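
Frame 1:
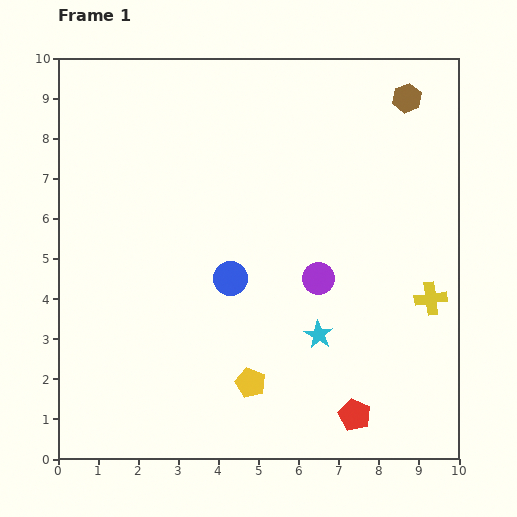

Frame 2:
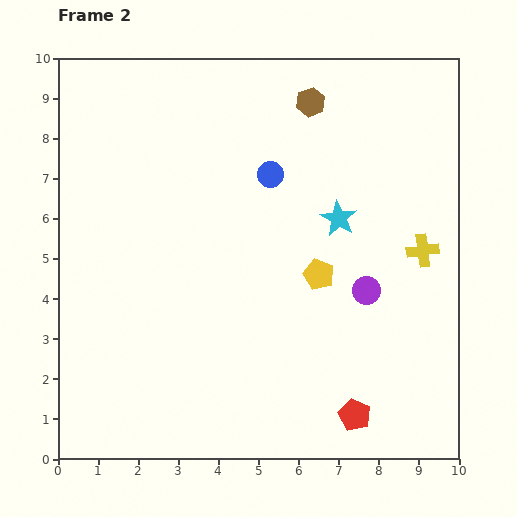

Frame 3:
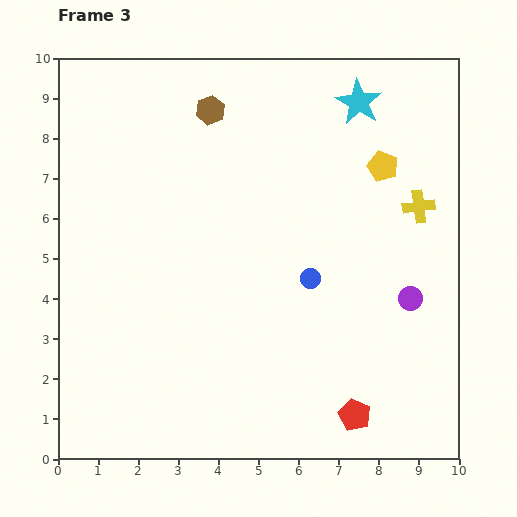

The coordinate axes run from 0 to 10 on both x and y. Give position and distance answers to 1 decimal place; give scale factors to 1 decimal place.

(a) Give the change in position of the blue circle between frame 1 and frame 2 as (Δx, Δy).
(1.0, 2.6)

The blue circle was at (4.3, 4.5) in frame 1 and (5.3, 7.1) in frame 2.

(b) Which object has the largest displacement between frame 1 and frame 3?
the yellow pentagon

(moved 6.3; next 5.9)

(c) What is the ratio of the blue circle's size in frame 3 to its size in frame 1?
0.6×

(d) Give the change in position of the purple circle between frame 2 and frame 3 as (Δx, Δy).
(1.1, -0.2)

The purple circle was at (7.7, 4.2) in frame 2 and (8.8, 4.0) in frame 3.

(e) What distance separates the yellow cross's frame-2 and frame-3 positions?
1.1

The yellow cross moved from (9.1, 5.2) to (9.0, 6.3), a distance of √(0.1² + 1.1²) ≈ 1.1.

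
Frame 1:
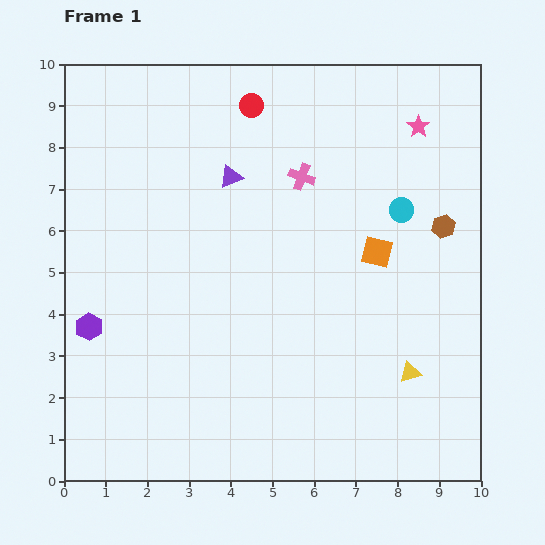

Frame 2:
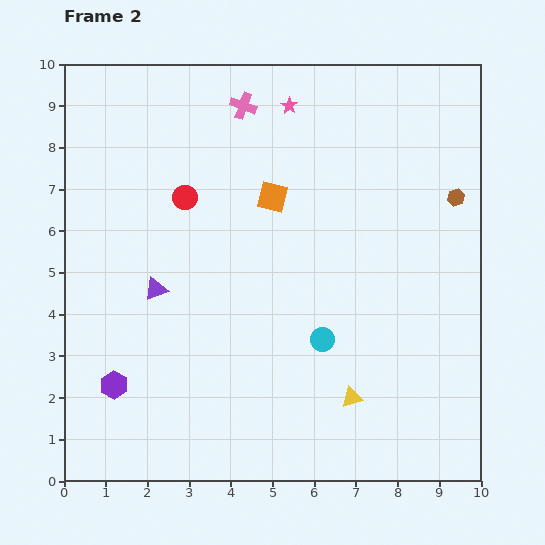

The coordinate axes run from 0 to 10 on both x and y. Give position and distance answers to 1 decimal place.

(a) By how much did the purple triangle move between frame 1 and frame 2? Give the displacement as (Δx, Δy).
(-1.8, -2.7)

The purple triangle was at (4.0, 7.3) in frame 1 and (2.2, 4.6) in frame 2.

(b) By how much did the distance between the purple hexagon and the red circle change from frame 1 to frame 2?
-1.8

Distance in frame 1: 6.6. Distance in frame 2: 4.8.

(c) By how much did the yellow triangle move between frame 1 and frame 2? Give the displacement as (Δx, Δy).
(-1.4, -0.6)

The yellow triangle was at (8.3, 2.6) in frame 1 and (6.9, 2.0) in frame 2.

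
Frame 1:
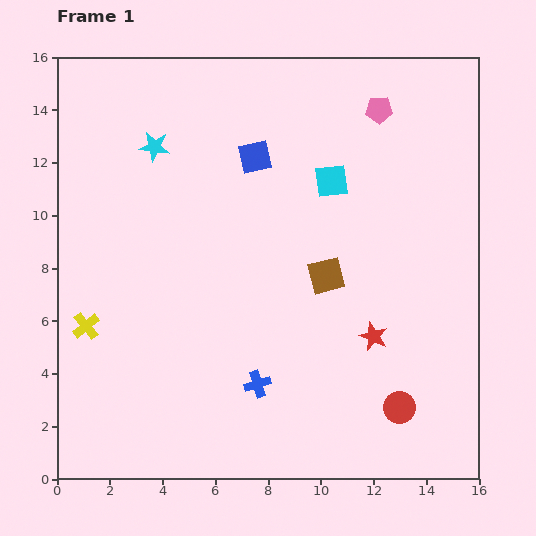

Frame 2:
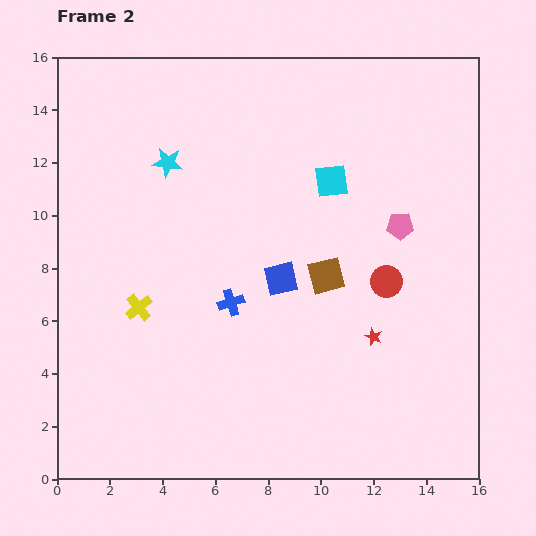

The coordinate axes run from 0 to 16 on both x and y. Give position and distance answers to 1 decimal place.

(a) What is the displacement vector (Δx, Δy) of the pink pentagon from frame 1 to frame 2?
(0.8, -4.4)

The pink pentagon was at (12.2, 14.0) in frame 1 and (13.0, 9.6) in frame 2.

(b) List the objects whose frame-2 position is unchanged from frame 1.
the brown square, the cyan square, the red star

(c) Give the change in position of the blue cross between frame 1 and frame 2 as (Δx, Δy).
(-1.0, 3.1)

The blue cross was at (7.6, 3.6) in frame 1 and (6.6, 6.7) in frame 2.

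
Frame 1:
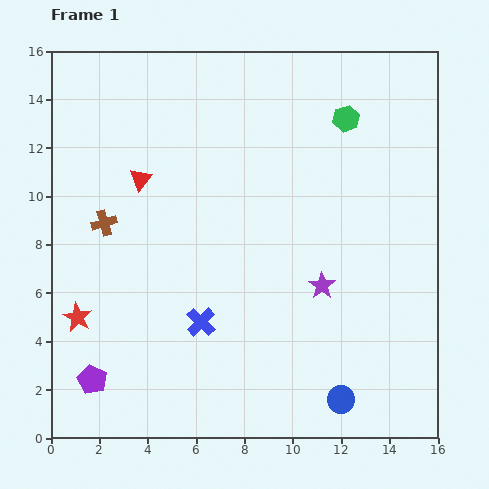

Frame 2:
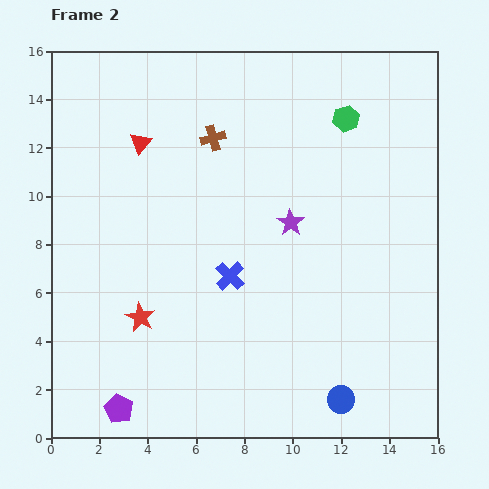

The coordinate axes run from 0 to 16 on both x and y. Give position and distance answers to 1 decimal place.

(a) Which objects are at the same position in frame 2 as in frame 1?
the blue circle, the green hexagon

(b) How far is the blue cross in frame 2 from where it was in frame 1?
2.2

The blue cross moved from (6.2, 4.8) to (7.4, 6.7), a distance of √(1.2² + 1.9²) ≈ 2.2.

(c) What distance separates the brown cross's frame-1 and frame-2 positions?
5.7

The brown cross moved from (2.2, 8.9) to (6.7, 12.4), a distance of √(4.5² + 3.5²) ≈ 5.7.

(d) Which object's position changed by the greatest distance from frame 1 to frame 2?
the brown cross

(moved 5.7; next 2.9)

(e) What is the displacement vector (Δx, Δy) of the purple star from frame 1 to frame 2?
(-1.3, 2.6)

The purple star was at (11.2, 6.3) in frame 1 and (9.9, 8.9) in frame 2.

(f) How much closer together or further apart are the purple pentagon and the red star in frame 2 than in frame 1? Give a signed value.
+1.2

Distance in frame 1: 2.7. Distance in frame 2: 3.9.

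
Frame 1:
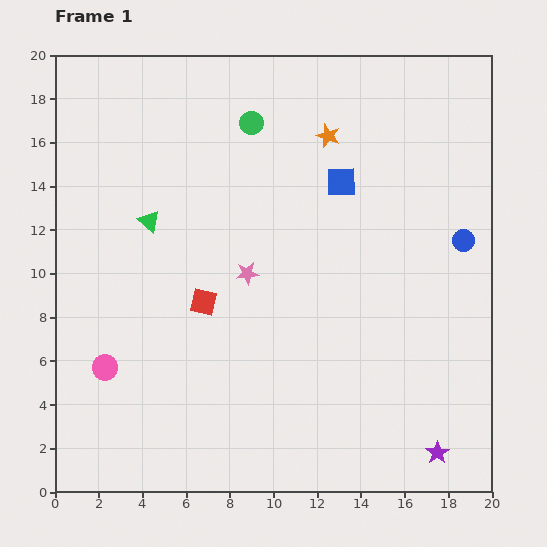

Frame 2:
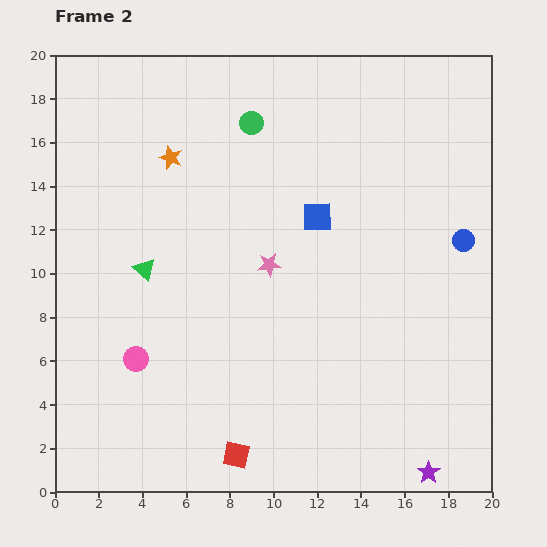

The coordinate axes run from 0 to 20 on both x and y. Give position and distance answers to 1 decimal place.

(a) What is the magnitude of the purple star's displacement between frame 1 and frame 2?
1.0

The purple star moved from (17.5, 1.8) to (17.1, 0.9), a distance of √(0.4² + 0.9²) ≈ 1.0.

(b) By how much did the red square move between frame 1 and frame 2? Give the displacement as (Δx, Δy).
(1.5, -7.0)

The red square was at (6.8, 8.7) in frame 1 and (8.3, 1.7) in frame 2.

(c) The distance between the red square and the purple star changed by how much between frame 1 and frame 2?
-3.9

Distance in frame 1: 12.7. Distance in frame 2: 8.8.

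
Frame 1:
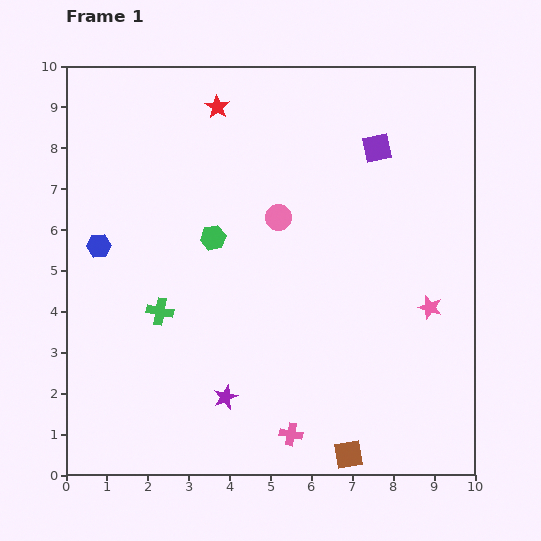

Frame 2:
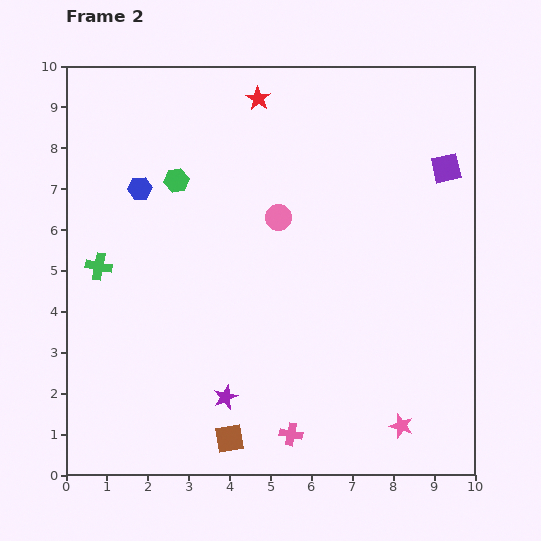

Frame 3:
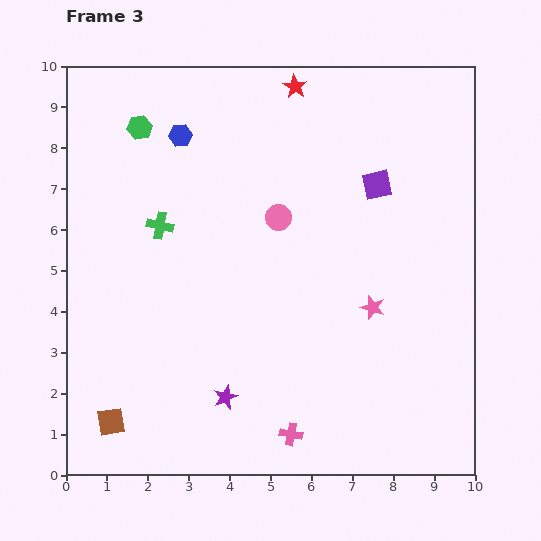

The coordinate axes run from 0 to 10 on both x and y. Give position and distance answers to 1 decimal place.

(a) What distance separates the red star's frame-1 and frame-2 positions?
1.0

The red star moved from (3.7, 9.0) to (4.7, 9.2), a distance of √(1.0² + 0.2²) ≈ 1.0.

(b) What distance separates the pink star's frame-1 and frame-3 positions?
1.4

The pink star moved from (8.9, 4.1) to (7.5, 4.1), a distance of √(1.4² + 0.0²) ≈ 1.4.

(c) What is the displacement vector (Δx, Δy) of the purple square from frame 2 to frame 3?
(-1.7, -0.4)

The purple square was at (9.3, 7.5) in frame 2 and (7.6, 7.1) in frame 3.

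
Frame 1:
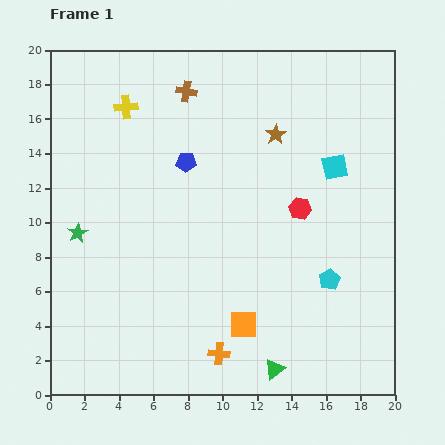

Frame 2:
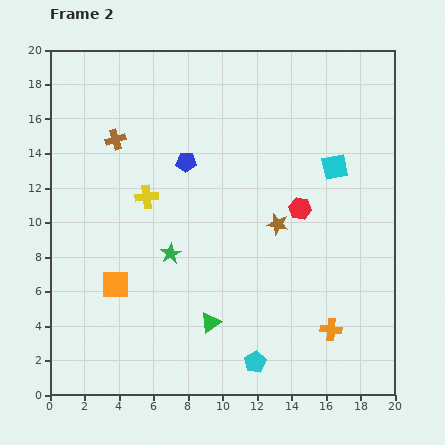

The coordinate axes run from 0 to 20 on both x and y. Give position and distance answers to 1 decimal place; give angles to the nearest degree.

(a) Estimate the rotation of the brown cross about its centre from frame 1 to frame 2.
28° counter-clockwise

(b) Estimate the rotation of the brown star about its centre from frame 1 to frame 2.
27° counter-clockwise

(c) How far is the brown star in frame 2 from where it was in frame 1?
5.2

The brown star moved from (13.1, 15.1) to (13.2, 9.9), a distance of √(0.1² + 5.2²) ≈ 5.2.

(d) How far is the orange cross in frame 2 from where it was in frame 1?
6.6

The orange cross moved from (9.8, 2.4) to (16.3, 3.8), a distance of √(6.5² + 1.4²) ≈ 6.6.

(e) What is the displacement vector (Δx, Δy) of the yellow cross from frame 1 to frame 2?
(1.2, -5.2)

The yellow cross was at (4.4, 16.7) in frame 1 and (5.6, 11.5) in frame 2.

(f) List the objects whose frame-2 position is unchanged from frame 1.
the cyan square, the red hexagon, the blue pentagon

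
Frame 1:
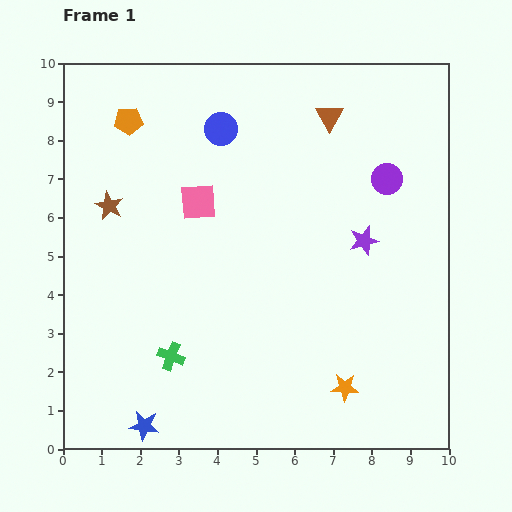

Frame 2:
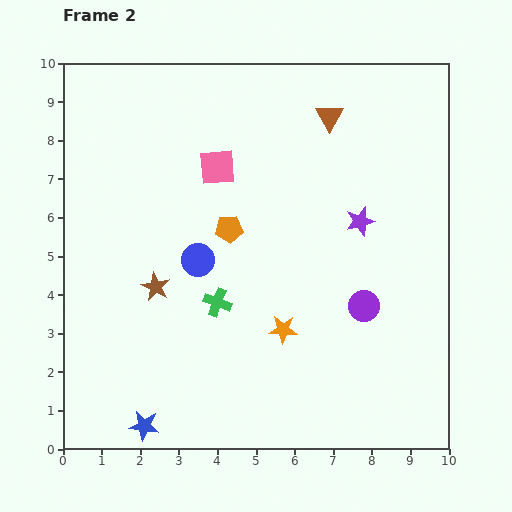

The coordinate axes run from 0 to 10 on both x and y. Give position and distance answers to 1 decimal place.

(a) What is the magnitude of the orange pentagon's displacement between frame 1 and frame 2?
3.8

The orange pentagon moved from (1.7, 8.5) to (4.3, 5.7), a distance of √(2.6² + 2.8²) ≈ 3.8.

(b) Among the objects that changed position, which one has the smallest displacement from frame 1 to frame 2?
the purple star

(moved 0.5)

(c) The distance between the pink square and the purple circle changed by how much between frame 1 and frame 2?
+0.3

Distance in frame 1: 4.9. Distance in frame 2: 5.2.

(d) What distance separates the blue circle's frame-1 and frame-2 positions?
3.5

The blue circle moved from (4.1, 8.3) to (3.5, 4.9), a distance of √(0.6² + 3.4²) ≈ 3.5.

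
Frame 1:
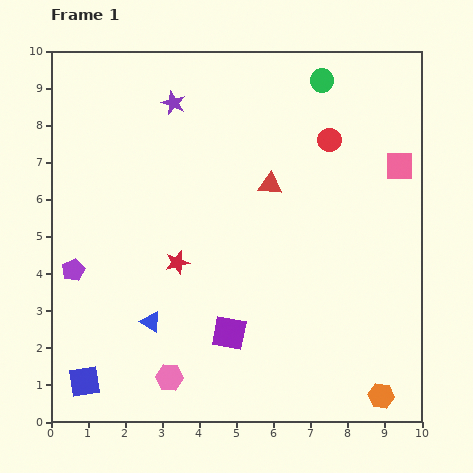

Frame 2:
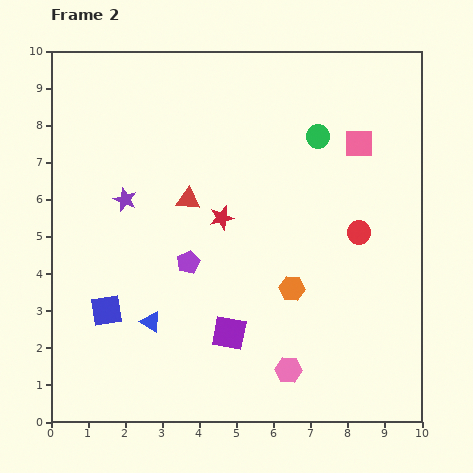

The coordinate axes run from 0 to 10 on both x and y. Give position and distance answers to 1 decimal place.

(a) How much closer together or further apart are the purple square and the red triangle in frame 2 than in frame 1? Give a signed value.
-0.3

Distance in frame 1: 4.1. Distance in frame 2: 3.8.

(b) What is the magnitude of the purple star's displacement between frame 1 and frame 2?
2.9

The purple star moved from (3.3, 8.6) to (2.0, 6.0), a distance of √(1.3² + 2.6²) ≈ 2.9.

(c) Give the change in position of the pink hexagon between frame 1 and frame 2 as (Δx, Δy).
(3.2, 0.2)

The pink hexagon was at (3.2, 1.2) in frame 1 and (6.4, 1.4) in frame 2.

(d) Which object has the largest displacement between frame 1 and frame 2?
the orange hexagon

(moved 3.8; next 3.2)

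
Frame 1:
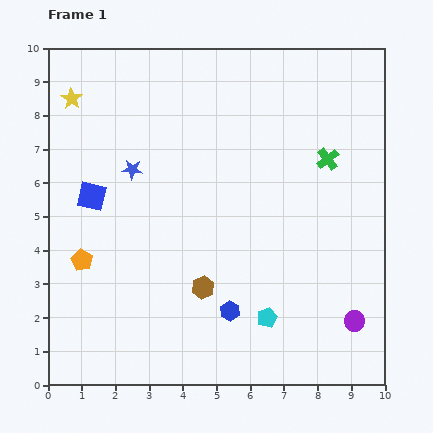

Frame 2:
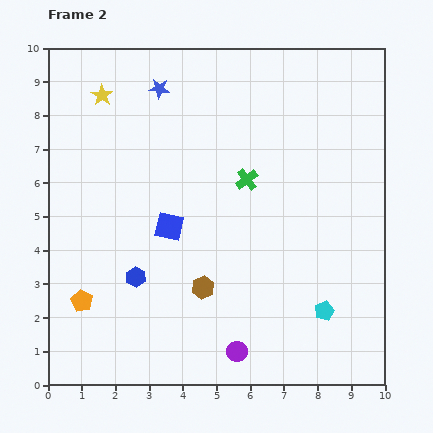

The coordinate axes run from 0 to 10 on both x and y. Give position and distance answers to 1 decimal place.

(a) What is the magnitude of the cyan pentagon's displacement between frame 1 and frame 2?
1.7

The cyan pentagon moved from (6.5, 2.0) to (8.2, 2.2), a distance of √(1.7² + 0.2²) ≈ 1.7.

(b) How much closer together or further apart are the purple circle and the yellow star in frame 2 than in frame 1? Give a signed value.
-2.1

Distance in frame 1: 10.7. Distance in frame 2: 8.6.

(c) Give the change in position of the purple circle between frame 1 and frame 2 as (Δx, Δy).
(-3.5, -0.9)

The purple circle was at (9.1, 1.9) in frame 1 and (5.6, 1.0) in frame 2.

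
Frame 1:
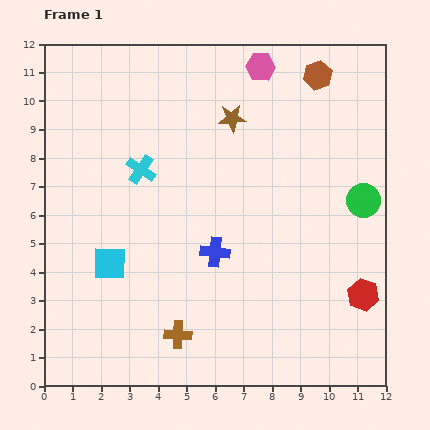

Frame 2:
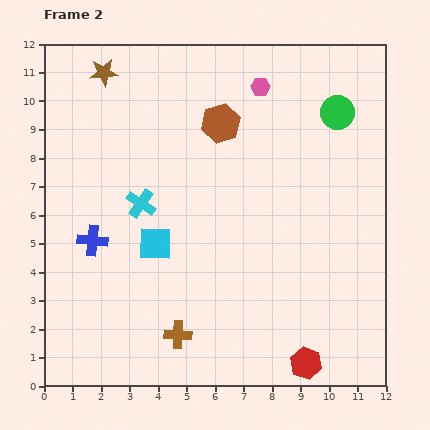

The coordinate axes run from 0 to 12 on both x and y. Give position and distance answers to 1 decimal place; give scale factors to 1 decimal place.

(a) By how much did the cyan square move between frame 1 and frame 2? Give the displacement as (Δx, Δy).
(1.6, 0.7)

The cyan square was at (2.3, 4.3) in frame 1 and (3.9, 5.0) in frame 2.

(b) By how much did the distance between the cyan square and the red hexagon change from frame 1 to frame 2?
-2.2

Distance in frame 1: 9.0. Distance in frame 2: 6.8.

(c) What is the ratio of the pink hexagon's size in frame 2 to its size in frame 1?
0.7×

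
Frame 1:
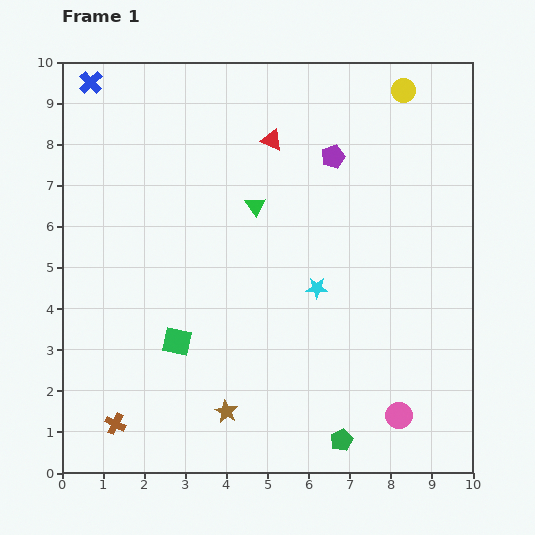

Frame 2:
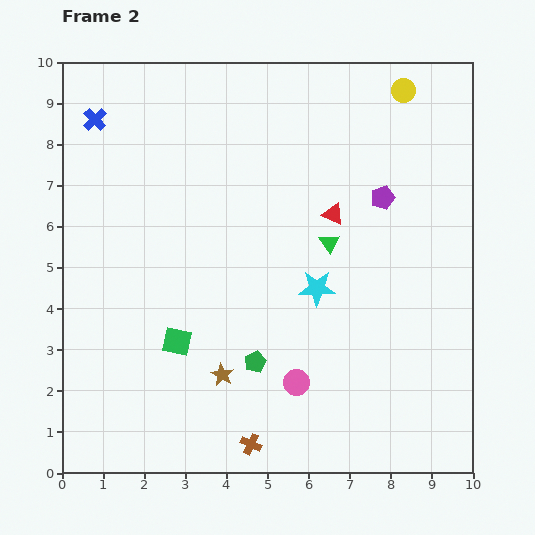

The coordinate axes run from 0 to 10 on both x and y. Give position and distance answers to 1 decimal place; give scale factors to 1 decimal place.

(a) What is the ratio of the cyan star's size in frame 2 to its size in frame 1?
1.7×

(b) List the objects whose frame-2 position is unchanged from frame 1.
the yellow circle, the cyan star, the green square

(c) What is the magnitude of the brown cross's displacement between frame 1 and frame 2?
3.3

The brown cross moved from (1.3, 1.2) to (4.6, 0.7), a distance of √(3.3² + 0.5²) ≈ 3.3.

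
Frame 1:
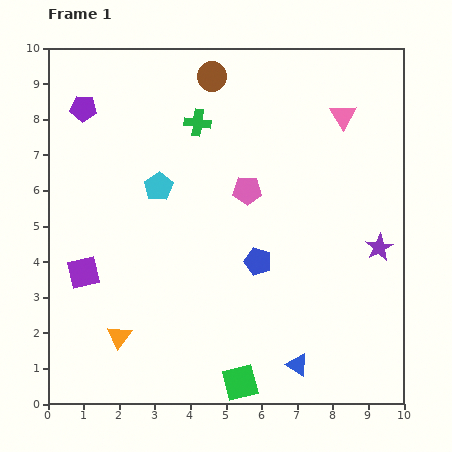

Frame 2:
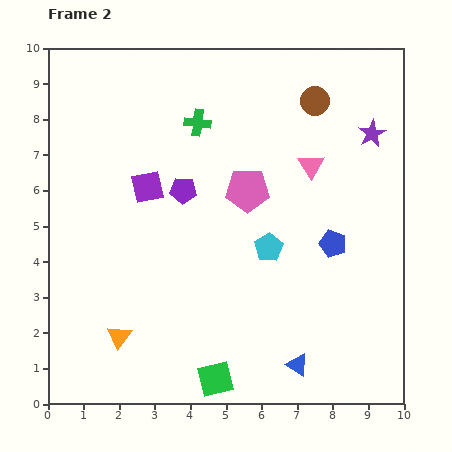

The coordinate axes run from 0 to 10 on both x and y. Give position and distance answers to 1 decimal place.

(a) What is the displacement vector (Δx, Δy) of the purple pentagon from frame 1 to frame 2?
(2.8, -2.3)

The purple pentagon was at (1.0, 8.3) in frame 1 and (3.8, 6.0) in frame 2.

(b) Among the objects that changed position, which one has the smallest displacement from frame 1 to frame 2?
the green square

(moved 0.7)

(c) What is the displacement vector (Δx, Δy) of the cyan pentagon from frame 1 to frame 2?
(3.1, -1.7)

The cyan pentagon was at (3.1, 6.1) in frame 1 and (6.2, 4.4) in frame 2.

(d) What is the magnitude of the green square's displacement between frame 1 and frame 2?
0.7

The green square moved from (5.4, 0.6) to (4.7, 0.7), a distance of √(0.7² + 0.1²) ≈ 0.7.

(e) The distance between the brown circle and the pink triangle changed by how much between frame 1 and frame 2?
-2.1

Distance in frame 1: 3.9. Distance in frame 2: 1.8.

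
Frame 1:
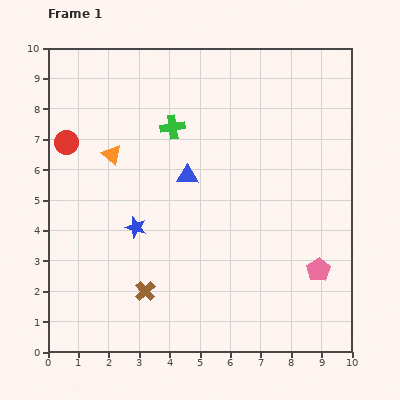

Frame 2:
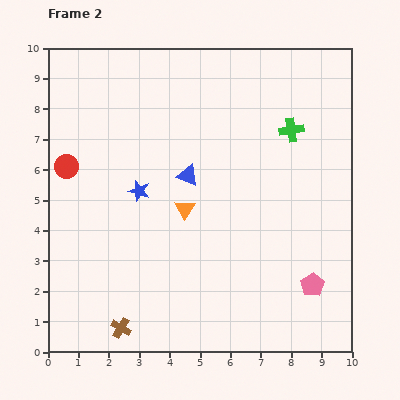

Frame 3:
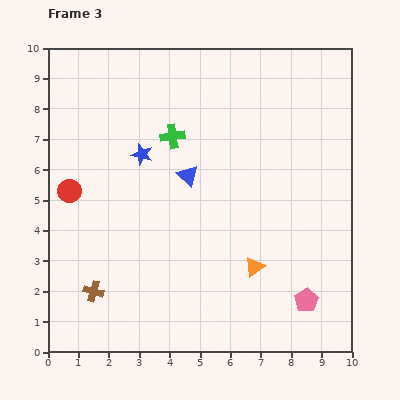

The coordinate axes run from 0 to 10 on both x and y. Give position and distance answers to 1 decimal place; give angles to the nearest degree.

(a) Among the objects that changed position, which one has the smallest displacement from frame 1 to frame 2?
the pink pentagon

(moved 0.5)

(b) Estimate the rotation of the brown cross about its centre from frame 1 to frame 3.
31° counter-clockwise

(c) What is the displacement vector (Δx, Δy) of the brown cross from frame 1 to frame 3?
(-1.7, 0.0)

The brown cross was at (3.2, 2.0) in frame 1 and (1.5, 2.0) in frame 3.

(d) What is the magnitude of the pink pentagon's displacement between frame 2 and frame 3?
0.5

The pink pentagon moved from (8.7, 2.2) to (8.5, 1.7), a distance of √(0.2² + 0.5²) ≈ 0.5.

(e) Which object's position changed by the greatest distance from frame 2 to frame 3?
the green cross

(moved 3.9; next 3.0)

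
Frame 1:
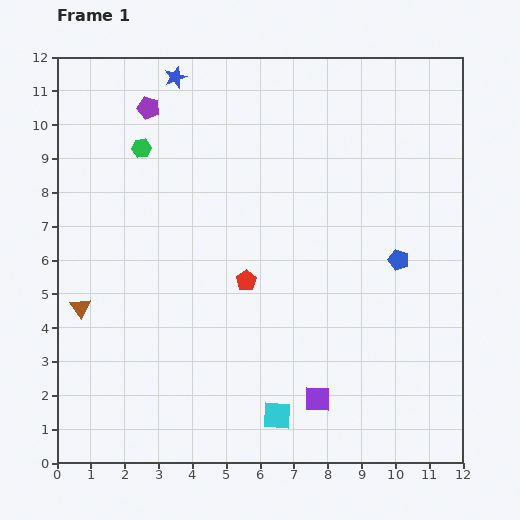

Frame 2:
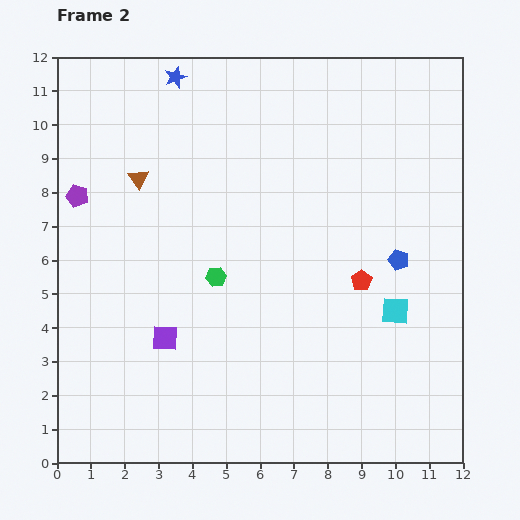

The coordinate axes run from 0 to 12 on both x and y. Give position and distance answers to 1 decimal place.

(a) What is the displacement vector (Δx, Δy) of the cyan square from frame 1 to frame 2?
(3.5, 3.1)

The cyan square was at (6.5, 1.4) in frame 1 and (10.0, 4.5) in frame 2.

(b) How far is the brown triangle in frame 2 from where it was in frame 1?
4.2

The brown triangle moved from (0.7, 4.6) to (2.4, 8.4), a distance of √(1.7² + 3.8²) ≈ 4.2.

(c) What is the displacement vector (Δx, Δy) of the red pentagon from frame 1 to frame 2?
(3.4, 0.0)

The red pentagon was at (5.6, 5.4) in frame 1 and (9.0, 5.4) in frame 2.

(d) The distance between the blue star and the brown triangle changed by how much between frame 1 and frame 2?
-4.2

Distance in frame 1: 7.4. Distance in frame 2: 3.2.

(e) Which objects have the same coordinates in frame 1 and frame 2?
the blue pentagon, the blue star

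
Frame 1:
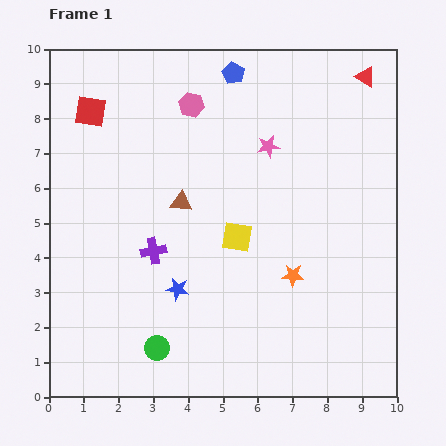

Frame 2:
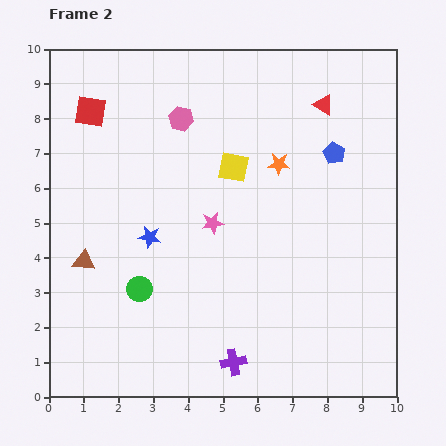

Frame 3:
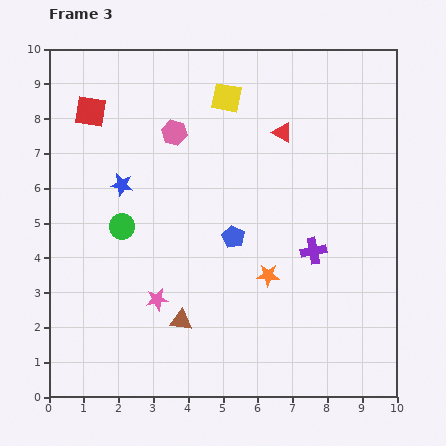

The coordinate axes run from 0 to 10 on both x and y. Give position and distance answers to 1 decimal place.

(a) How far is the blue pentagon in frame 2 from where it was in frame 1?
3.7

The blue pentagon moved from (5.3, 9.3) to (8.2, 7.0), a distance of √(2.9² + 2.3²) ≈ 3.7.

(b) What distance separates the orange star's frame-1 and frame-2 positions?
3.2

The orange star moved from (7.0, 3.5) to (6.6, 6.7), a distance of √(0.4² + 3.2²) ≈ 3.2.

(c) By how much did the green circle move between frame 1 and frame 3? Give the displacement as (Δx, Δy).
(-1.0, 3.5)

The green circle was at (3.1, 1.4) in frame 1 and (2.1, 4.9) in frame 3.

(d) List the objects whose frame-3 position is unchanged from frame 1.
the red square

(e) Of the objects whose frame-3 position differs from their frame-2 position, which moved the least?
the pink hexagon

(moved 0.4)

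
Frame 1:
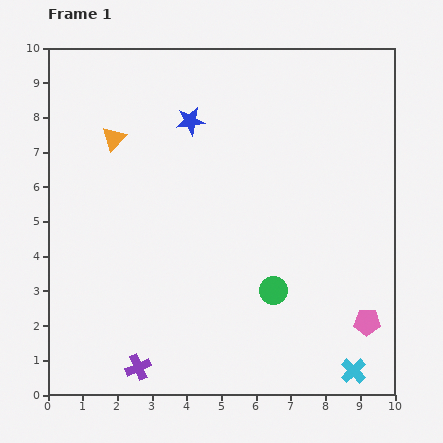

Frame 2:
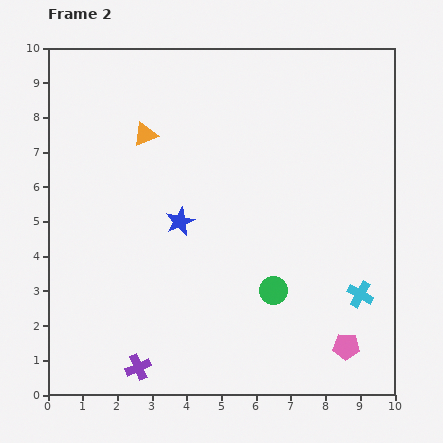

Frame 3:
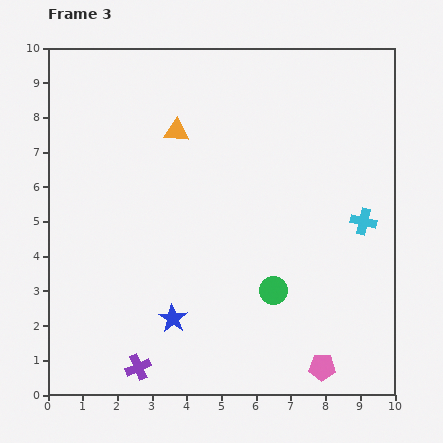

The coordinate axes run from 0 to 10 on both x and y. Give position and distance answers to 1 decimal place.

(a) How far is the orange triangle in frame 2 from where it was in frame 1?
0.9

The orange triangle moved from (1.9, 7.4) to (2.8, 7.5), a distance of √(0.9² + 0.1²) ≈ 0.9.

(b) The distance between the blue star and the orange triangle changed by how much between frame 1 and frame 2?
+0.4

Distance in frame 1: 2.3. Distance in frame 2: 2.7.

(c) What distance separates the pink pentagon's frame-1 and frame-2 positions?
0.9

The pink pentagon moved from (9.2, 2.1) to (8.6, 1.4), a distance of √(0.6² + 0.7²) ≈ 0.9.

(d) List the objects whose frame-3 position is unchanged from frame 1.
the green circle, the purple cross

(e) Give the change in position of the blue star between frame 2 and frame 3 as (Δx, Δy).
(-0.2, -2.8)

The blue star was at (3.8, 5.0) in frame 2 and (3.6, 2.2) in frame 3.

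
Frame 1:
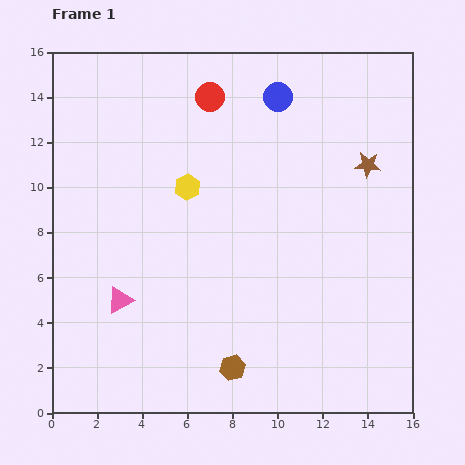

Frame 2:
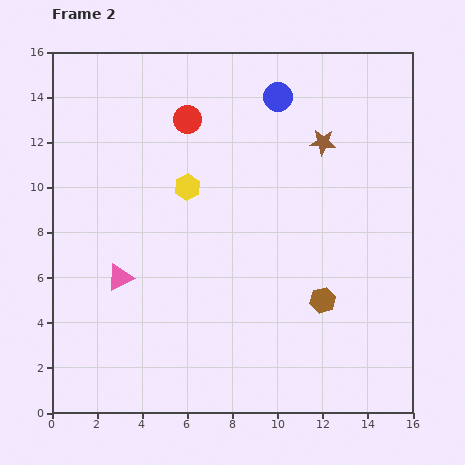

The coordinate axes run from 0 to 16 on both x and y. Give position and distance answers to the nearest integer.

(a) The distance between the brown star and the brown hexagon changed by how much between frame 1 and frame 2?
-4

Distance in frame 1: 11. Distance in frame 2: 7.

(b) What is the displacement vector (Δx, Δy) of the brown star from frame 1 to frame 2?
(-2, 1)

The brown star was at (14, 11) in frame 1 and (12, 12) in frame 2.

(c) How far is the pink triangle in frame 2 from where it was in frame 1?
1

The pink triangle moved from (3, 5) to (3, 6), a distance of √(0² + 1²) ≈ 1.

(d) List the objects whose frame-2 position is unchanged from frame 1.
the yellow hexagon, the blue circle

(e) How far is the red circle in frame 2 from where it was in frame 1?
1

The red circle moved from (7, 14) to (6, 13), a distance of √(1² + 1²) ≈ 1.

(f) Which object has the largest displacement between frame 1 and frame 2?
the brown hexagon

(moved 5; next 2)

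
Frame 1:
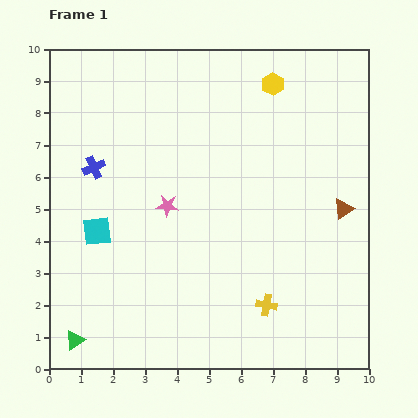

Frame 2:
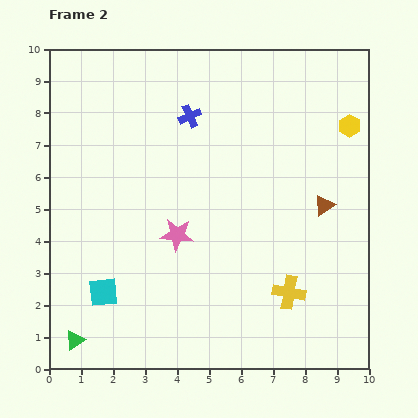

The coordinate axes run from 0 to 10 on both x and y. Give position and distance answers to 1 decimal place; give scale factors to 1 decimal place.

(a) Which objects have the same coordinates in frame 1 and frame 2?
the green triangle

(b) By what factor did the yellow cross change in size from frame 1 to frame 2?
1.6×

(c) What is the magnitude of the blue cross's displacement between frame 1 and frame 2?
3.4

The blue cross moved from (1.4, 6.3) to (4.4, 7.9), a distance of √(3.0² + 1.6²) ≈ 3.4.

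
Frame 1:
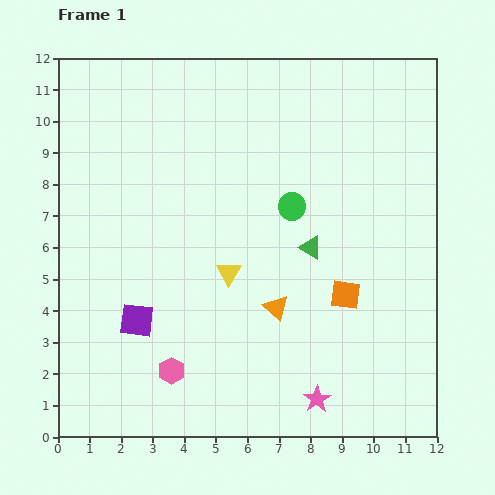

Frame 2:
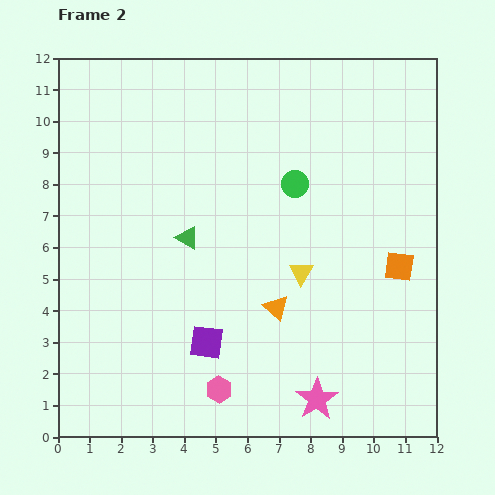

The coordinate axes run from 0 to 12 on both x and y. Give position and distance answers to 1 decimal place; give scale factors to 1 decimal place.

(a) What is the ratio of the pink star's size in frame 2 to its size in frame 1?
1.6×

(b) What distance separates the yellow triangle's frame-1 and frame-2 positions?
2.3

The yellow triangle moved from (5.4, 5.2) to (7.7, 5.2), a distance of √(2.3² + 0.0²) ≈ 2.3.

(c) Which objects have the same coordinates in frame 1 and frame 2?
the orange triangle, the pink star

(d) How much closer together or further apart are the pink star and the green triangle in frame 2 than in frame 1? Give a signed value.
+1.7

Distance in frame 1: 4.8. Distance in frame 2: 6.5.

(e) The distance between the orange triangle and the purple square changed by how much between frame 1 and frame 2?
-1.9

Distance in frame 1: 4.4. Distance in frame 2: 2.5.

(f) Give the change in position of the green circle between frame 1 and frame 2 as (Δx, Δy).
(0.1, 0.7)

The green circle was at (7.4, 7.3) in frame 1 and (7.5, 8.0) in frame 2.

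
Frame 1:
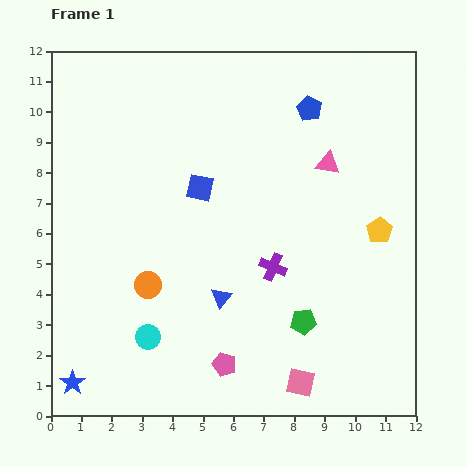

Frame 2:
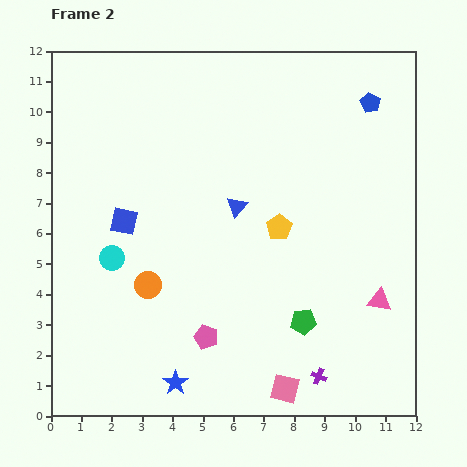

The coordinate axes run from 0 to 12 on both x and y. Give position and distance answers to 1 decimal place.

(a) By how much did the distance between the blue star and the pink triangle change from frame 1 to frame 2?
-3.9

Distance in frame 1: 11.1. Distance in frame 2: 7.2.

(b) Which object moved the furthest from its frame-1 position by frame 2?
the pink triangle

(moved 4.8; next 3.9)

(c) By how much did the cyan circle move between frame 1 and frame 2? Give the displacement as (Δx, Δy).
(-1.2, 2.6)

The cyan circle was at (3.2, 2.6) in frame 1 and (2.0, 5.2) in frame 2.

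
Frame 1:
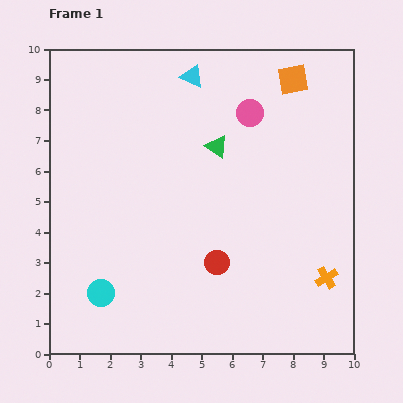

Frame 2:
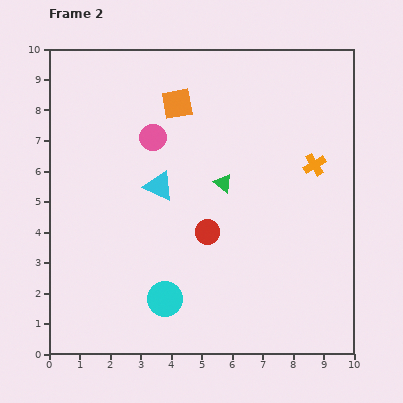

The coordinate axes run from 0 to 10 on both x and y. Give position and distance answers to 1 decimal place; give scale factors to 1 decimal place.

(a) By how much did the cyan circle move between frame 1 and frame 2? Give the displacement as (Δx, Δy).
(2.1, -0.2)

The cyan circle was at (1.7, 2.0) in frame 1 and (3.8, 1.8) in frame 2.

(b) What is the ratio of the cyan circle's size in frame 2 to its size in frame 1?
1.3×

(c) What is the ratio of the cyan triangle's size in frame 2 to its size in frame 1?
1.3×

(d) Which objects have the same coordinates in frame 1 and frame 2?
none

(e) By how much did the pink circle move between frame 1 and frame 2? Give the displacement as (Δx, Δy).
(-3.2, -0.8)

The pink circle was at (6.6, 7.9) in frame 1 and (3.4, 7.1) in frame 2.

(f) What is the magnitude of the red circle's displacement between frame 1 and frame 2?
1.0

The red circle moved from (5.5, 3.0) to (5.2, 4.0), a distance of √(0.3² + 1.0²) ≈ 1.0.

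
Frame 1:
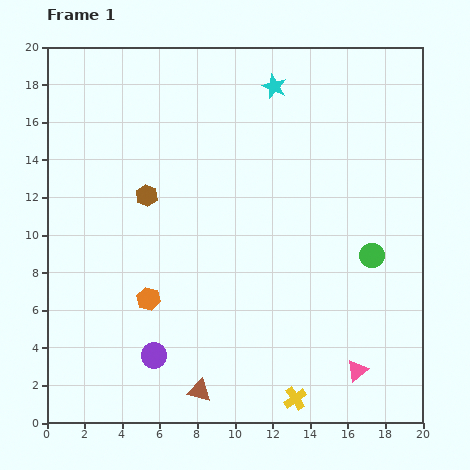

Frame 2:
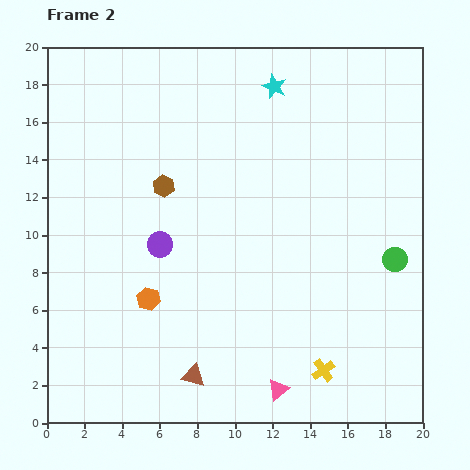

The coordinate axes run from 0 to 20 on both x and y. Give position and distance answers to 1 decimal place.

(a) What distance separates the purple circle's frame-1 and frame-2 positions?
5.9

The purple circle moved from (5.7, 3.6) to (6.0, 9.5), a distance of √(0.3² + 5.9²) ≈ 5.9.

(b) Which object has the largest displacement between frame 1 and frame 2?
the purple circle

(moved 5.9; next 4.3)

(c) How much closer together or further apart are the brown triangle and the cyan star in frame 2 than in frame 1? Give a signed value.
-0.7

Distance in frame 1: 16.7. Distance in frame 2: 16.0.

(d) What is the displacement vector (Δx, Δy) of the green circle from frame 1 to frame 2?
(1.2, -0.2)

The green circle was at (17.3, 8.9) in frame 1 and (18.5, 8.7) in frame 2.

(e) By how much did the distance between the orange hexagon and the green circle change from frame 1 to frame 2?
+1.2

Distance in frame 1: 12.1. Distance in frame 2: 13.3.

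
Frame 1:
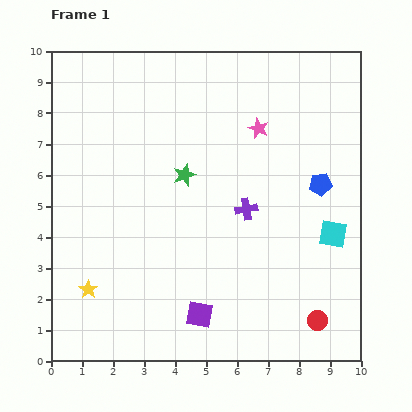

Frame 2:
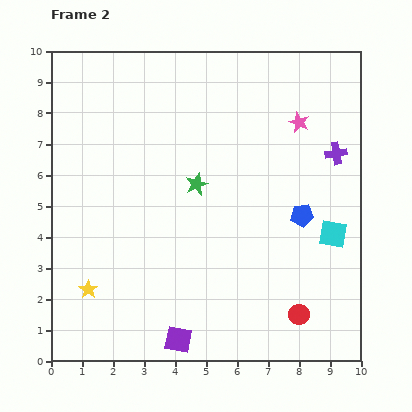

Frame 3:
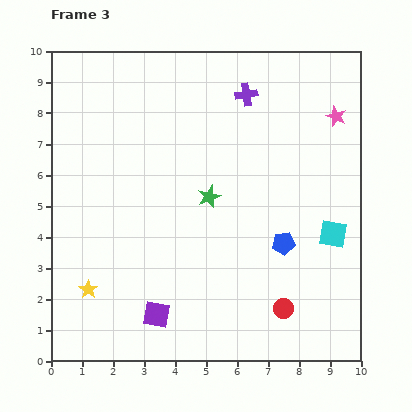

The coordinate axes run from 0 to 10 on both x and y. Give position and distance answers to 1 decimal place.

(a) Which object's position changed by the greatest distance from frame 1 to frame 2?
the purple cross

(moved 3.4; next 1.3)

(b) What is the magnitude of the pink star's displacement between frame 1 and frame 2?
1.3

The pink star moved from (6.7, 7.5) to (8.0, 7.7), a distance of √(1.3² + 0.2²) ≈ 1.3.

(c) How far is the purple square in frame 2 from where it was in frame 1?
1.1

The purple square moved from (4.8, 1.5) to (4.1, 0.7), a distance of √(0.7² + 0.8²) ≈ 1.1.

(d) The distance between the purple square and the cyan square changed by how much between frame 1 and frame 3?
+1.3

Distance in frame 1: 5.0. Distance in frame 3: 6.3.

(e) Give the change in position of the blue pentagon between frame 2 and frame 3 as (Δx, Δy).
(-0.6, -0.9)

The blue pentagon was at (8.1, 4.7) in frame 2 and (7.5, 3.8) in frame 3.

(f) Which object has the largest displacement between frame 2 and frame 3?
the purple cross

(moved 3.5; next 1.2)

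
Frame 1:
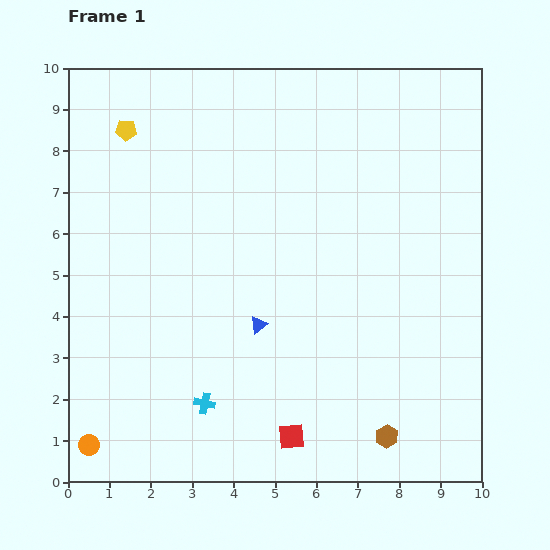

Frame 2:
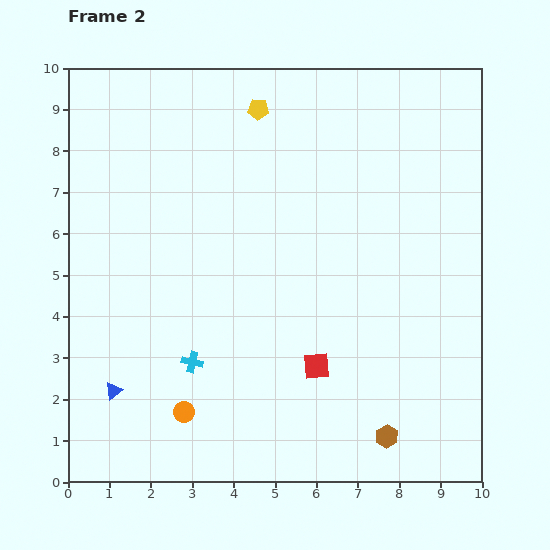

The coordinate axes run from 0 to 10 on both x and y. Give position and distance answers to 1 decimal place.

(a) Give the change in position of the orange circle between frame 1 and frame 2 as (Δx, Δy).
(2.3, 0.8)

The orange circle was at (0.5, 0.9) in frame 1 and (2.8, 1.7) in frame 2.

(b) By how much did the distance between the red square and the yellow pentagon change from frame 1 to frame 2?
-2.0

Distance in frame 1: 8.4. Distance in frame 2: 6.4.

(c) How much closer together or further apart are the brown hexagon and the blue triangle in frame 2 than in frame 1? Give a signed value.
+2.6

Distance in frame 1: 4.1. Distance in frame 2: 6.7.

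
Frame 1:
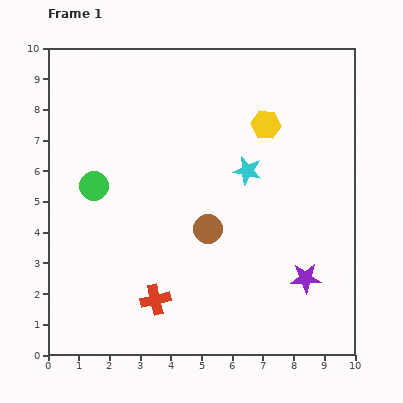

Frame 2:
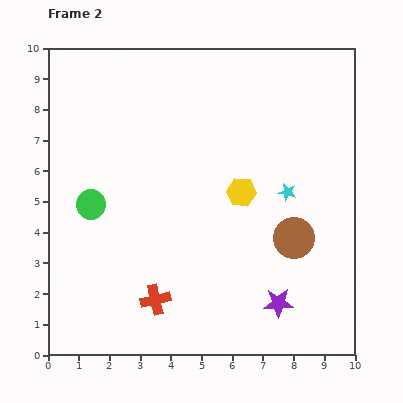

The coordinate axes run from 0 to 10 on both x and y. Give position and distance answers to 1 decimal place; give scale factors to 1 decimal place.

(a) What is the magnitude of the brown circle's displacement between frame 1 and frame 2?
2.8

The brown circle moved from (5.2, 4.1) to (8.0, 3.8), a distance of √(2.8² + 0.3²) ≈ 2.8.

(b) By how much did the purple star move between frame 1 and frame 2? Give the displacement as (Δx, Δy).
(-0.9, -0.8)

The purple star was at (8.4, 2.5) in frame 1 and (7.5, 1.7) in frame 2.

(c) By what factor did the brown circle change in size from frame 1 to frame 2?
1.4×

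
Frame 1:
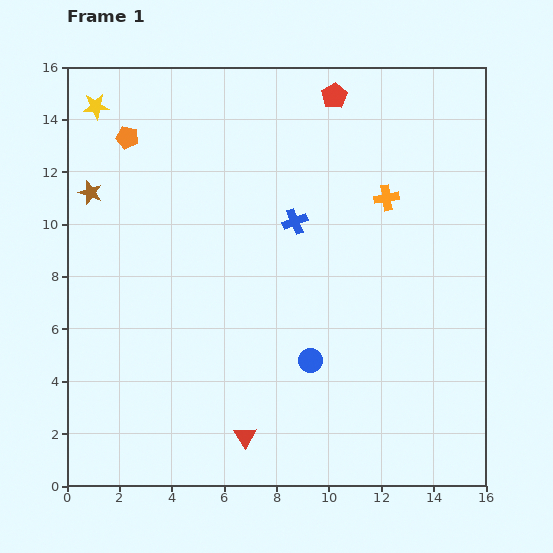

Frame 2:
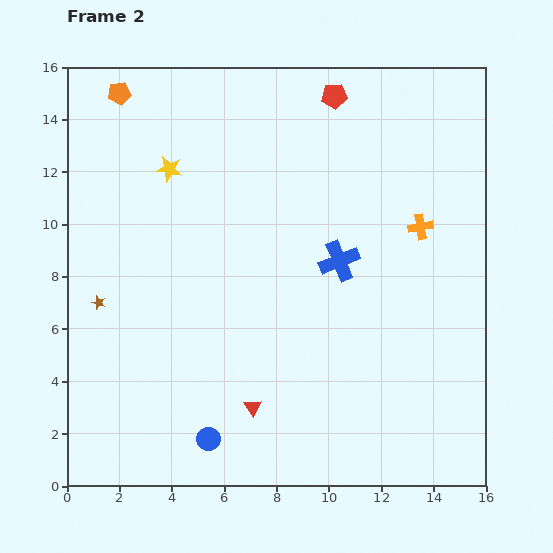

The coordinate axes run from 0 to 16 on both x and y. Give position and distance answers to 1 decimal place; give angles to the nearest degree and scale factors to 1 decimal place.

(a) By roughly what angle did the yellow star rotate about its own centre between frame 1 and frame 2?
15° clockwise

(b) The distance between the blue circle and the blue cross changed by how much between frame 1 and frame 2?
+3.1

Distance in frame 1: 5.3. Distance in frame 2: 8.4.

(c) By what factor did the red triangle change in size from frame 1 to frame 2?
0.8×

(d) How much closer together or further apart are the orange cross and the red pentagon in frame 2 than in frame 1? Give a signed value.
+1.6

Distance in frame 1: 4.4. Distance in frame 2: 6.0.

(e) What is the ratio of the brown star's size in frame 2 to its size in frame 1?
0.6×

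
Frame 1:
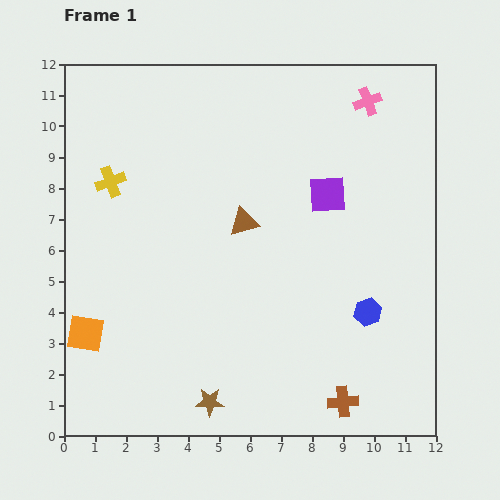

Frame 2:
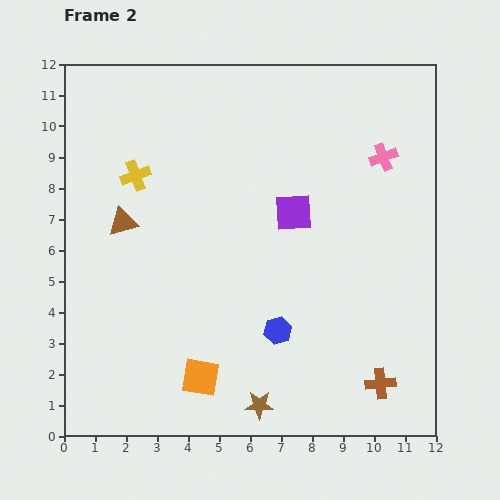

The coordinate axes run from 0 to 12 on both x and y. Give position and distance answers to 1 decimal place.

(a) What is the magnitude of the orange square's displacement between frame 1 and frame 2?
4.0

The orange square moved from (0.7, 3.3) to (4.4, 1.9), a distance of √(3.7² + 1.4²) ≈ 4.0.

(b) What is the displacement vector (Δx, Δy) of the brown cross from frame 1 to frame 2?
(1.2, 0.6)

The brown cross was at (9.0, 1.1) in frame 1 and (10.2, 1.7) in frame 2.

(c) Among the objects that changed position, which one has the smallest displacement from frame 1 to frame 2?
the yellow cross

(moved 0.8)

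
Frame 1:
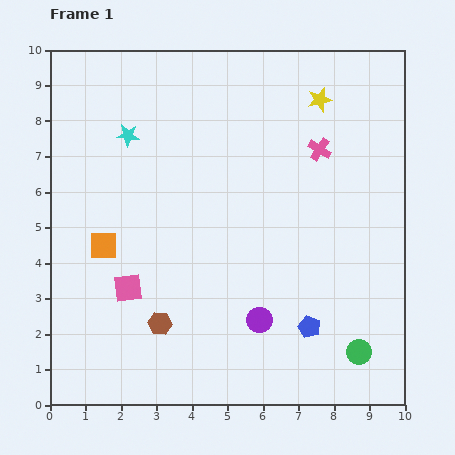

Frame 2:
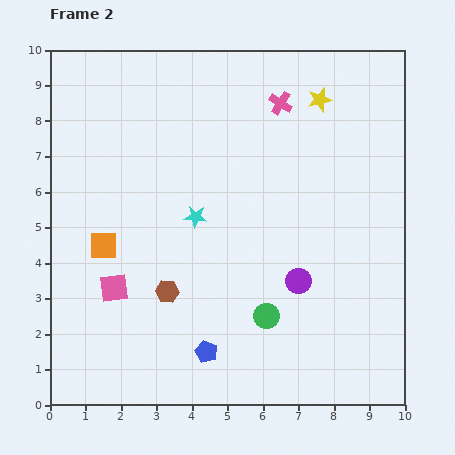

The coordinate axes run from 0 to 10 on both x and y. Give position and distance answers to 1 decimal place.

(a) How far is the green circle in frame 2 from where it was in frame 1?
2.8

The green circle moved from (8.7, 1.5) to (6.1, 2.5), a distance of √(2.6² + 1.0²) ≈ 2.8.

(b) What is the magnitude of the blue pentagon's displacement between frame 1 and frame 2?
3.0

The blue pentagon moved from (7.3, 2.2) to (4.4, 1.5), a distance of √(2.9² + 0.7²) ≈ 3.0.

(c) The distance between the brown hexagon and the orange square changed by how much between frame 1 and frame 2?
-0.5

Distance in frame 1: 2.7. Distance in frame 2: 2.2.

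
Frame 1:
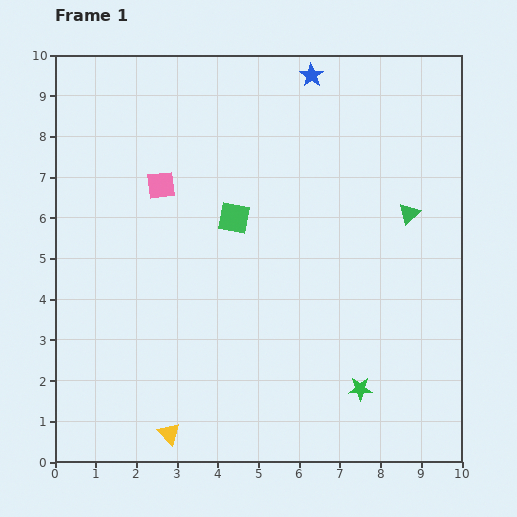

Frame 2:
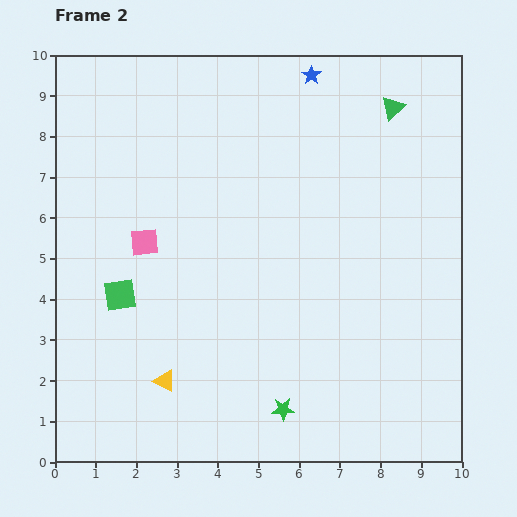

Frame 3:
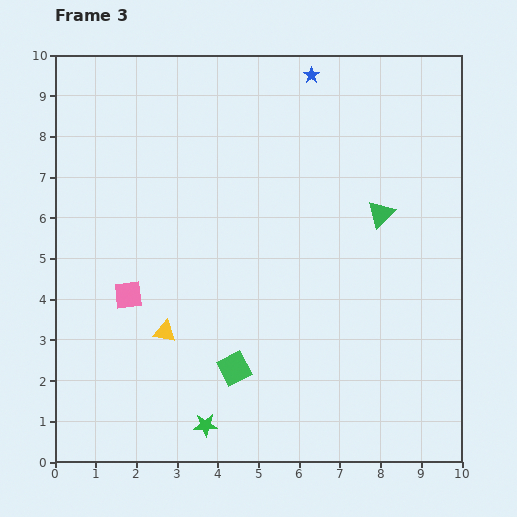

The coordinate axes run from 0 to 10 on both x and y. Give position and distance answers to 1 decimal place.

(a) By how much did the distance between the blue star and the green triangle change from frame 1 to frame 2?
-2.0

Distance in frame 1: 4.2. Distance in frame 2: 2.2.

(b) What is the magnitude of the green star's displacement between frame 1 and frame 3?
3.9

The green star moved from (7.5, 1.8) to (3.7, 0.9), a distance of √(3.8² + 0.9²) ≈ 3.9.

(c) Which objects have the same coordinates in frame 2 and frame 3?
the blue star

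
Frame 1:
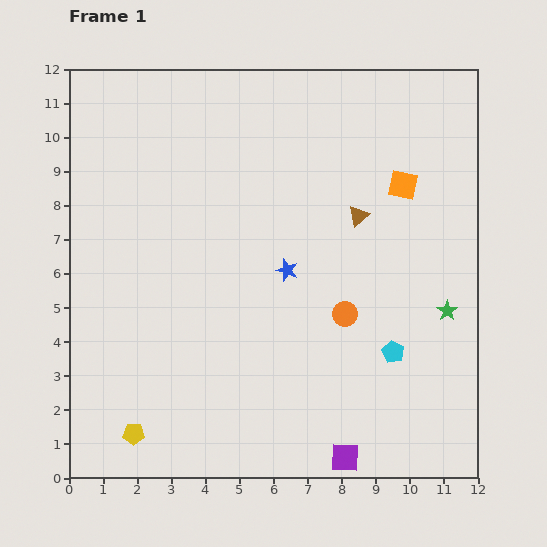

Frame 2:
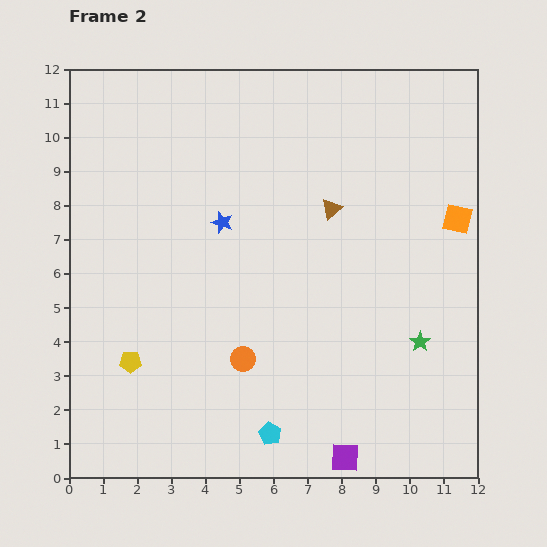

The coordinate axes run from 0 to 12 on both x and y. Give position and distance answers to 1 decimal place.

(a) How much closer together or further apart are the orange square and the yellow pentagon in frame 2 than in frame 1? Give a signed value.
-0.3

Distance in frame 1: 10.8. Distance in frame 2: 10.5.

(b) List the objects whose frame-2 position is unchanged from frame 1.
the purple square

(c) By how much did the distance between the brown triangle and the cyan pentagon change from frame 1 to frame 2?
+2.7

Distance in frame 1: 4.1. Distance in frame 2: 6.8.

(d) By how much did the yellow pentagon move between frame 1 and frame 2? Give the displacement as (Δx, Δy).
(-0.1, 2.1)

The yellow pentagon was at (1.9, 1.3) in frame 1 and (1.8, 3.4) in frame 2.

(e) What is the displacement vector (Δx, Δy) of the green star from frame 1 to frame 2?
(-0.8, -0.9)

The green star was at (11.1, 4.9) in frame 1 and (10.3, 4.0) in frame 2.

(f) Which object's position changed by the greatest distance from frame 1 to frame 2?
the cyan pentagon

(moved 4.3; next 3.3)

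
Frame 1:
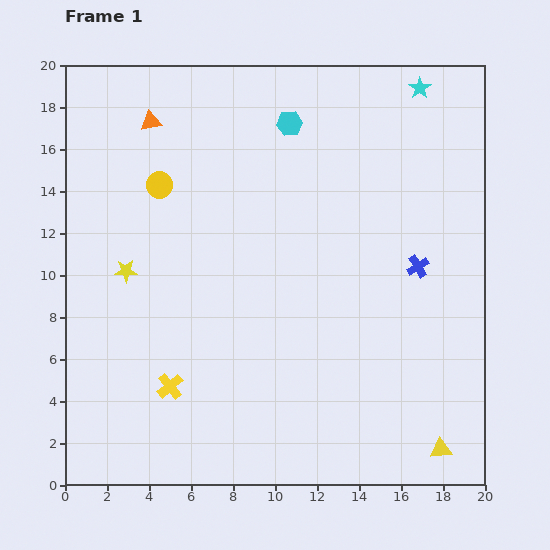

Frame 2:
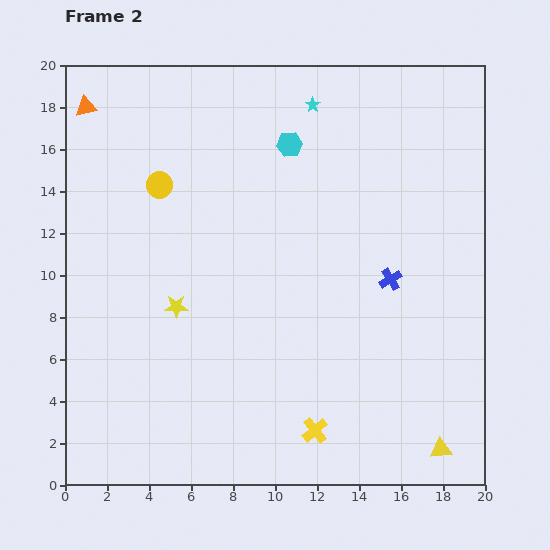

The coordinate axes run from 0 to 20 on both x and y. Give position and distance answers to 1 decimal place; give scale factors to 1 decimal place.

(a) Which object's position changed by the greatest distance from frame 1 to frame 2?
the yellow cross

(moved 7.2; next 5.2)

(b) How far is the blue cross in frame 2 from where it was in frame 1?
1.4

The blue cross moved from (16.8, 10.4) to (15.5, 9.8), a distance of √(1.3² + 0.6²) ≈ 1.4.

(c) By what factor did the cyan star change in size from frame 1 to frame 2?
0.7×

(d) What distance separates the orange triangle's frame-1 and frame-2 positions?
3.2

The orange triangle moved from (4.1, 17.3) to (1.0, 18.0), a distance of √(3.1² + 0.7²) ≈ 3.2.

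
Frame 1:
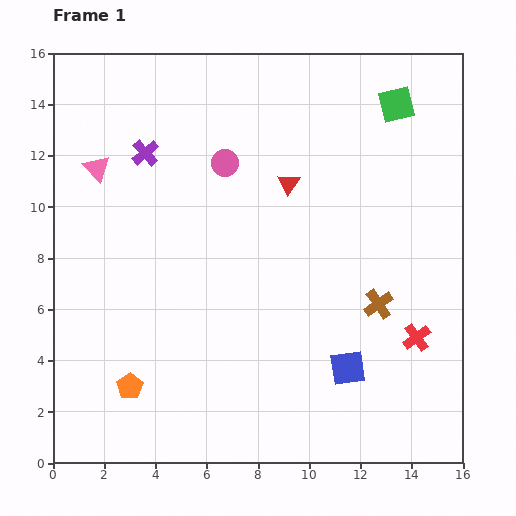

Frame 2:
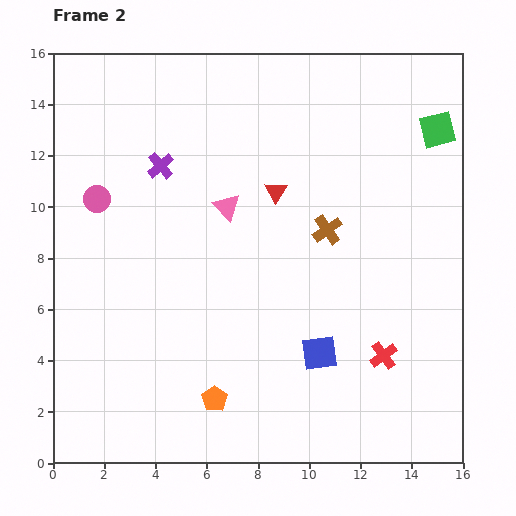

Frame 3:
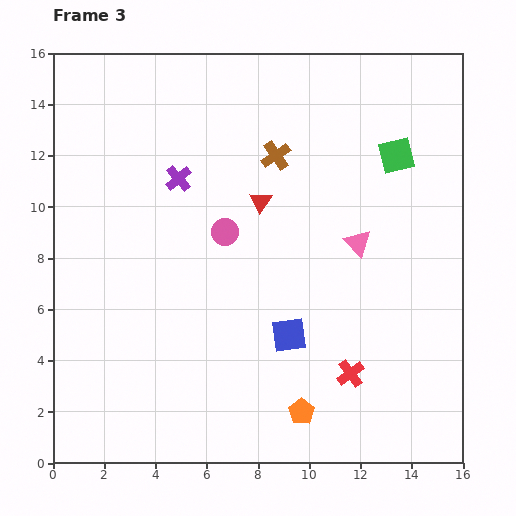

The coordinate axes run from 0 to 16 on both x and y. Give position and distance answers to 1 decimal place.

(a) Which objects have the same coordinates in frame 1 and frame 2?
none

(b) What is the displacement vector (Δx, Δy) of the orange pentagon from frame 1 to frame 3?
(6.7, -1.0)

The orange pentagon was at (3.0, 3.0) in frame 1 and (9.7, 2.0) in frame 3.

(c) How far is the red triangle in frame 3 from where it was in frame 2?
0.7

The red triangle moved from (8.7, 10.6) to (8.1, 10.2), a distance of √(0.6² + 0.4²) ≈ 0.7.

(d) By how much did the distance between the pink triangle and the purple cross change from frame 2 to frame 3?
+4.3

Distance in frame 2: 3.1. Distance in frame 3: 7.4.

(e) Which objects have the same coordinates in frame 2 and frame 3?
none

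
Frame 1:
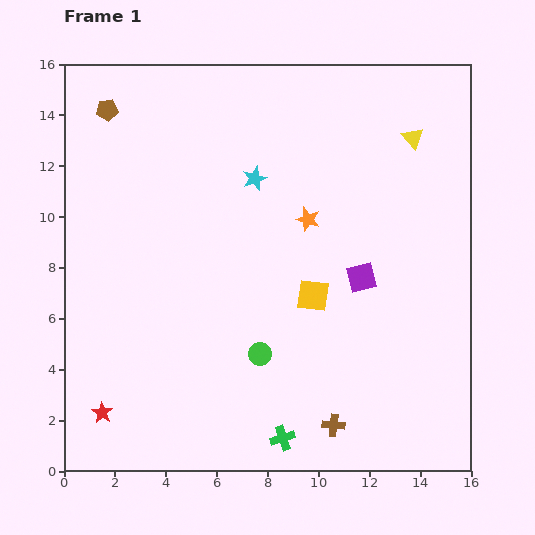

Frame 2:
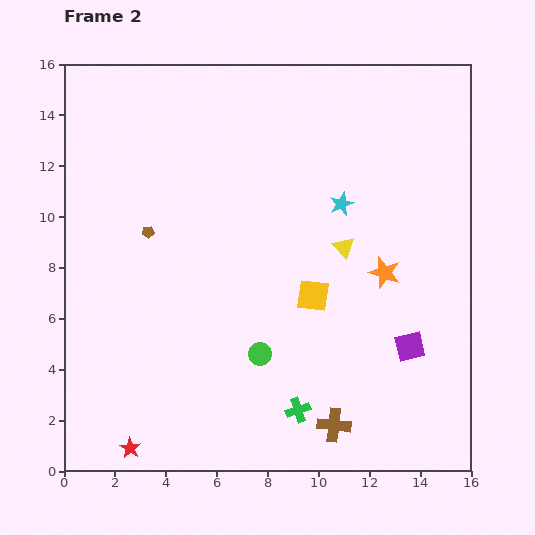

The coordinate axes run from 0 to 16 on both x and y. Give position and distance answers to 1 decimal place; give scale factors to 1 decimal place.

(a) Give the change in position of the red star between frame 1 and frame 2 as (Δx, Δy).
(1.1, -1.4)

The red star was at (1.5, 2.3) in frame 1 and (2.6, 0.9) in frame 2.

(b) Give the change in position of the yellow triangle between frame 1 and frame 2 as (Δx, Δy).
(-2.7, -4.3)

The yellow triangle was at (13.7, 13.1) in frame 1 and (11.0, 8.8) in frame 2.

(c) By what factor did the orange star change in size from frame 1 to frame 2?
1.3×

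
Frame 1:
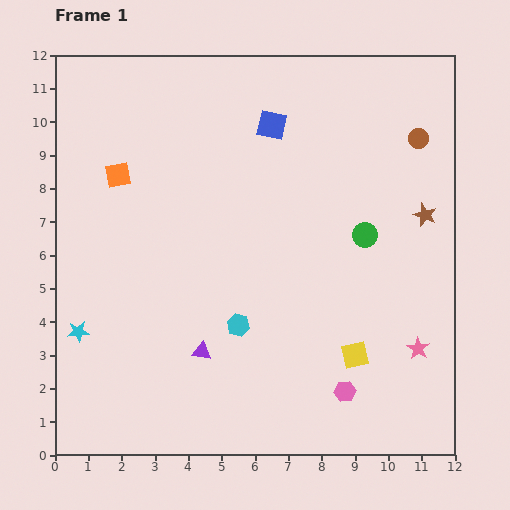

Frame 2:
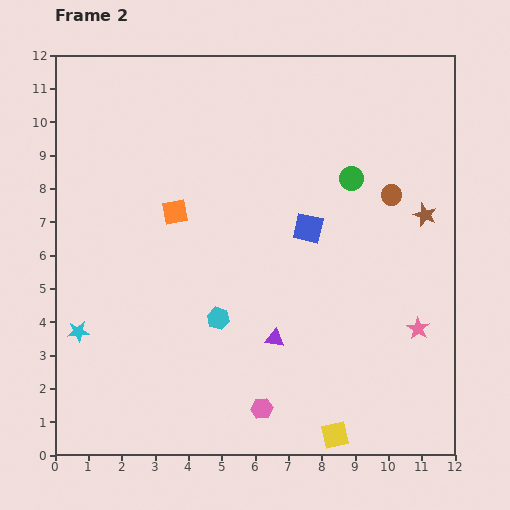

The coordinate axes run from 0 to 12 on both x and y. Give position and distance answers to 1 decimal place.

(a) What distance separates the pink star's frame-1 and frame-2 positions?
0.6

The pink star moved from (10.9, 3.2) to (10.9, 3.8), a distance of √(0.0² + 0.6²) ≈ 0.6.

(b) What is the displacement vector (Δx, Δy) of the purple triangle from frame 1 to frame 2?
(2.2, 0.4)

The purple triangle was at (4.4, 3.1) in frame 1 and (6.6, 3.5) in frame 2.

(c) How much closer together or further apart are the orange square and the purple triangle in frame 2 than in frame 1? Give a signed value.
-1.1

Distance in frame 1: 5.9. Distance in frame 2: 4.8.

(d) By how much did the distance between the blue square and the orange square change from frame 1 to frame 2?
-0.8

Distance in frame 1: 4.8. Distance in frame 2: 4.0.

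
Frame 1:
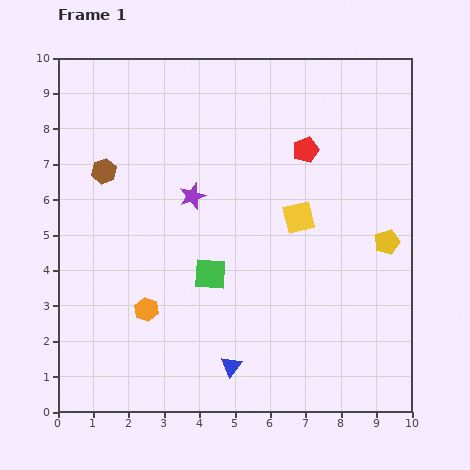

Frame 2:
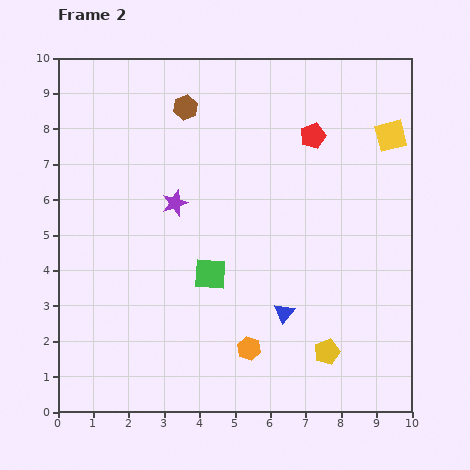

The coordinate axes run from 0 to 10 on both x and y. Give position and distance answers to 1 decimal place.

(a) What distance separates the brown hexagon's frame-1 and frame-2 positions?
2.9

The brown hexagon moved from (1.3, 6.8) to (3.6, 8.6), a distance of √(2.3² + 1.8²) ≈ 2.9.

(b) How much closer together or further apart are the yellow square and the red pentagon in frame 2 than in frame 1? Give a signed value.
+0.3

Distance in frame 1: 1.9. Distance in frame 2: 2.2.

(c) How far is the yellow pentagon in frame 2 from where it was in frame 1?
3.5

The yellow pentagon moved from (9.3, 4.8) to (7.6, 1.7), a distance of √(1.7² + 3.1²) ≈ 3.5.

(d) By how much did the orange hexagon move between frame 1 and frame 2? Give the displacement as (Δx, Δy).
(2.9, -1.1)

The orange hexagon was at (2.5, 2.9) in frame 1 and (5.4, 1.8) in frame 2.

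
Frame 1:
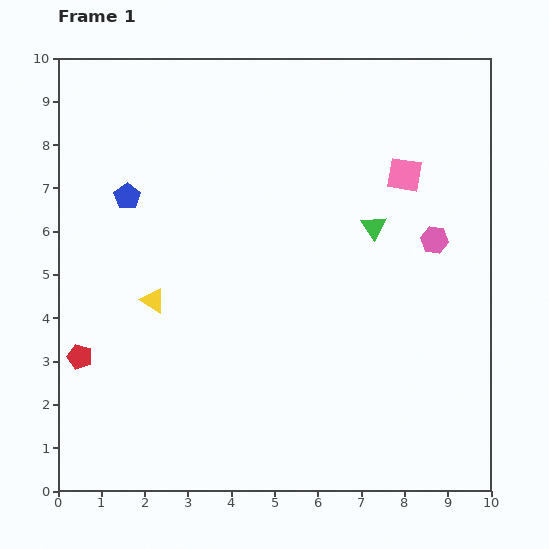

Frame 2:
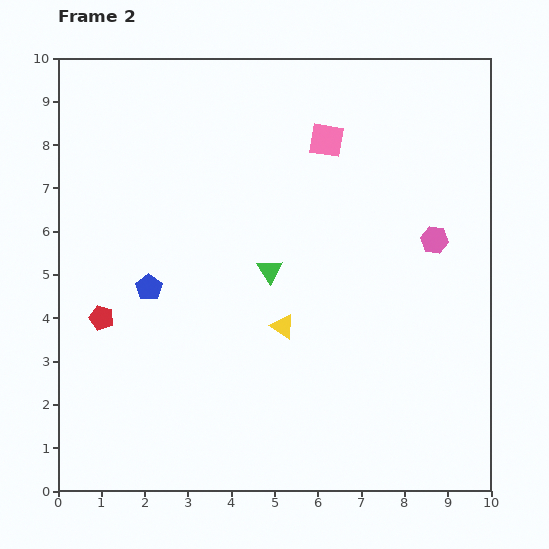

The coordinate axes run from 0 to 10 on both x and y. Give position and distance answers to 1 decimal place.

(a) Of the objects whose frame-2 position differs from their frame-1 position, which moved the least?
the red pentagon

(moved 1.0)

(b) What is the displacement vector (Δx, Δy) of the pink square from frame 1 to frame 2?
(-1.8, 0.8)

The pink square was at (8.0, 7.3) in frame 1 and (6.2, 8.1) in frame 2.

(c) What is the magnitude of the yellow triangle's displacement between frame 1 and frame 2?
3.1

The yellow triangle moved from (2.2, 4.4) to (5.2, 3.8), a distance of √(3.0² + 0.6²) ≈ 3.1.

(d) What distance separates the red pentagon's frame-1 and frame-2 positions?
1.0

The red pentagon moved from (0.5, 3.1) to (1.0, 4.0), a distance of √(0.5² + 0.9²) ≈ 1.0.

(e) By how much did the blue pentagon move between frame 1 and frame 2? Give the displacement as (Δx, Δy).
(0.5, -2.1)

The blue pentagon was at (1.6, 6.8) in frame 1 and (2.1, 4.7) in frame 2.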